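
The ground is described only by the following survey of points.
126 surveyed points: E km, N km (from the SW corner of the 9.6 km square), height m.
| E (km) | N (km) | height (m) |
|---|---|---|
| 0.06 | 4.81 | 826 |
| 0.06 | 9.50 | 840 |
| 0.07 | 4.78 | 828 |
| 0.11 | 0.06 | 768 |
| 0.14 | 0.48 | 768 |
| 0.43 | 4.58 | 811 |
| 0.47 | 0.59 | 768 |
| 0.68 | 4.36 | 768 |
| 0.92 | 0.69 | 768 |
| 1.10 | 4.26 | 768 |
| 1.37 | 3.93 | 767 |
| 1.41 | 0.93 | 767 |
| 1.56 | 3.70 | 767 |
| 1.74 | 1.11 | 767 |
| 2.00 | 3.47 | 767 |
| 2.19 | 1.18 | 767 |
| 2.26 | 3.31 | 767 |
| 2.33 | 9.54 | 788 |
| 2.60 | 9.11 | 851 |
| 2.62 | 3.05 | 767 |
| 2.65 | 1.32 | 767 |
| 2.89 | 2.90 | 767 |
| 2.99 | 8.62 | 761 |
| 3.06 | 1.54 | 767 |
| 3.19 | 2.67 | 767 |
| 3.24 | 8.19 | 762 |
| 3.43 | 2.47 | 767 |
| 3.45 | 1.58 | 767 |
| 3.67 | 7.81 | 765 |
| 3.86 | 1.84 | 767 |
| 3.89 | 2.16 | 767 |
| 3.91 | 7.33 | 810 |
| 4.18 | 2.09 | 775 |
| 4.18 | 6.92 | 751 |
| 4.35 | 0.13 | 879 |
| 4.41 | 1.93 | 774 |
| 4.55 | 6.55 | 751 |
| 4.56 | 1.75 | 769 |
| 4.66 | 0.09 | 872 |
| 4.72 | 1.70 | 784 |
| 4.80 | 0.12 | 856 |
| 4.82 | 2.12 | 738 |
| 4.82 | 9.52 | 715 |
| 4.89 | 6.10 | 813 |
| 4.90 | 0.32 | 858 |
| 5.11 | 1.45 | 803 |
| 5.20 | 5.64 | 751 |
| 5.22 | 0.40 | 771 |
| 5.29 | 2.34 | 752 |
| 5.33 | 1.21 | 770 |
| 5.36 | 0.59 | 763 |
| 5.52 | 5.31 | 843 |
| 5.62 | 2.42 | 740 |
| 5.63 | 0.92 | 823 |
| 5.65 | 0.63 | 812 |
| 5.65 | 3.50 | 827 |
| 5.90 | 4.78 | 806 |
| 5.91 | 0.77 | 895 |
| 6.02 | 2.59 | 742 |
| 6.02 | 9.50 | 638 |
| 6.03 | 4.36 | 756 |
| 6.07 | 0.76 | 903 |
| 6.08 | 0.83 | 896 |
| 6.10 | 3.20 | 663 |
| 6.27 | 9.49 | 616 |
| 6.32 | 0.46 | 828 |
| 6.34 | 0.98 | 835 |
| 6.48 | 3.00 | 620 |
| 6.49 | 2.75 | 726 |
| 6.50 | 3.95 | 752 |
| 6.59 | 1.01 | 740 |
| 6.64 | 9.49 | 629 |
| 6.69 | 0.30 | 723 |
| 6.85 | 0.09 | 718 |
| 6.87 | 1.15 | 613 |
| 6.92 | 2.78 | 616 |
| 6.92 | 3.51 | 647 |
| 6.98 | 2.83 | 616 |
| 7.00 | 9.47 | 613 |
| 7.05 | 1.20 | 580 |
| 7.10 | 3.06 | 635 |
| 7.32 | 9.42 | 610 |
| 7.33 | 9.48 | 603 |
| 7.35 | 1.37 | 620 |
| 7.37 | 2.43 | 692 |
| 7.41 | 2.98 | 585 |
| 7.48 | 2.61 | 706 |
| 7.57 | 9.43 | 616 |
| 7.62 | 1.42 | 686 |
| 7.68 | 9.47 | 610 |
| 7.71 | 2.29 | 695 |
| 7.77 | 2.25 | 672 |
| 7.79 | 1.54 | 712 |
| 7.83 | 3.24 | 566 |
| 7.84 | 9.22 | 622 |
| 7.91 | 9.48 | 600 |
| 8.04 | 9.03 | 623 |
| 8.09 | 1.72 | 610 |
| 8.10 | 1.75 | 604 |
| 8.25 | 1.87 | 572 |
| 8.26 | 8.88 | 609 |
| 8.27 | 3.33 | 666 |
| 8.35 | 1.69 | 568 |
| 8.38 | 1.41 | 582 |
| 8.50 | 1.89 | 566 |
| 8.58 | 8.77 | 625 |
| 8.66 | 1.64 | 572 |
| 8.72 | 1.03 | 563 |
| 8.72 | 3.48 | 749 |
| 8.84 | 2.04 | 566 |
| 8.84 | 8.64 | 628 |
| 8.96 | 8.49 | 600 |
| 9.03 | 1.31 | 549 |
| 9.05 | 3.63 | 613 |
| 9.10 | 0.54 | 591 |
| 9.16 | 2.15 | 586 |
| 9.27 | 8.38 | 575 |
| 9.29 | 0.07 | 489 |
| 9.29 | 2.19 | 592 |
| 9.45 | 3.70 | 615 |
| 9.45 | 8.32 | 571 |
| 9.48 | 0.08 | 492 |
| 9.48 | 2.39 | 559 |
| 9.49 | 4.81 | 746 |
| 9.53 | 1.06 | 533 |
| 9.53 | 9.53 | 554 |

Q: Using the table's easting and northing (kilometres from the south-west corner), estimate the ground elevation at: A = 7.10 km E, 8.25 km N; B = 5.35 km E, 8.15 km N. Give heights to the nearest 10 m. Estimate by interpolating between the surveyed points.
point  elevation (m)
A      680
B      700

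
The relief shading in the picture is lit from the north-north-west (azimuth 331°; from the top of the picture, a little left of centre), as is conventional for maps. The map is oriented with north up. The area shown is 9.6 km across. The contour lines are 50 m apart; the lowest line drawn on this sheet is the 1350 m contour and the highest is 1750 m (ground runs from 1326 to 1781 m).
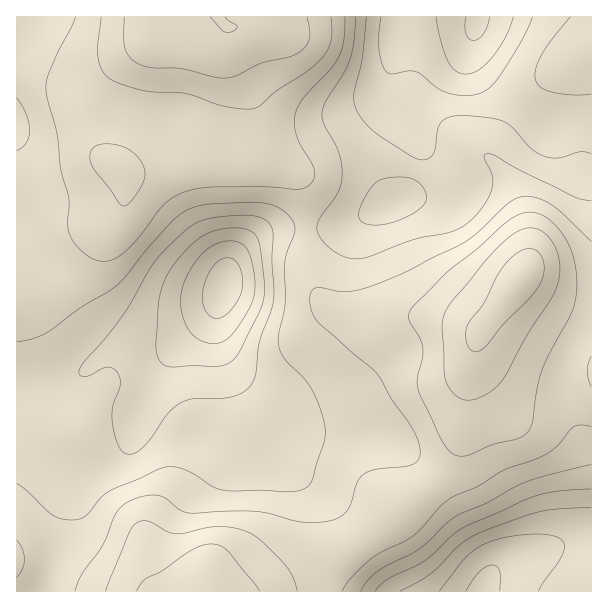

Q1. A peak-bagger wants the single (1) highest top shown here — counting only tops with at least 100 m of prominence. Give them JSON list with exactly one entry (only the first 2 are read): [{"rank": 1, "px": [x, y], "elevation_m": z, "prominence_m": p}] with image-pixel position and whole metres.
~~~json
[{"rank": 1, "px": [519, 279], "elevation_m": 1781, "prominence_m": 455}]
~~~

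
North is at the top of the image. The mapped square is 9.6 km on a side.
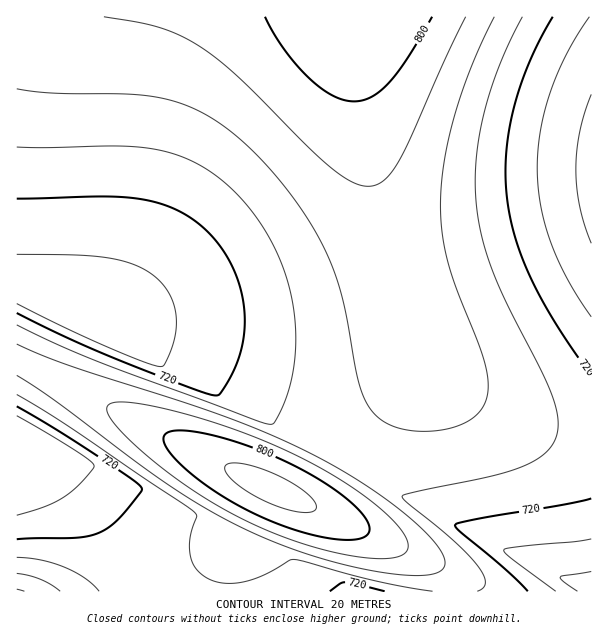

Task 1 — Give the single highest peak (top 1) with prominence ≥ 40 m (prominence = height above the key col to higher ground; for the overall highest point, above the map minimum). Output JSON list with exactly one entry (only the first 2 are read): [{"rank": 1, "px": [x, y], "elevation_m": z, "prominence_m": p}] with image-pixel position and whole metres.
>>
[{"rank": 1, "px": [270, 488], "elevation_m": 826, "prominence_m": 157}]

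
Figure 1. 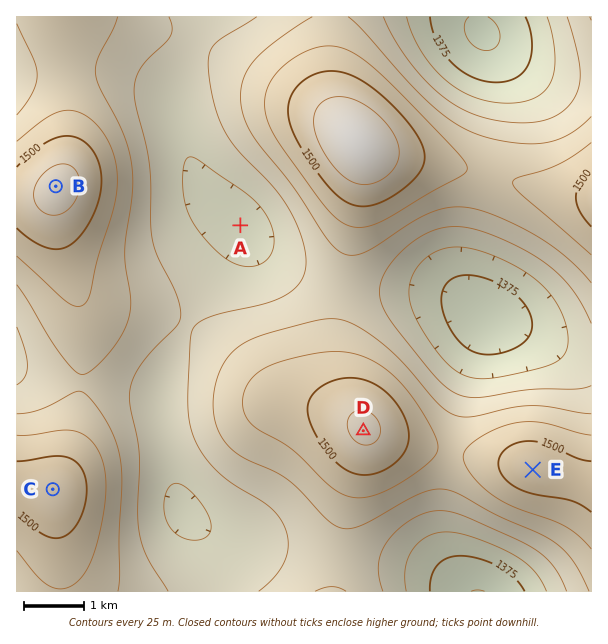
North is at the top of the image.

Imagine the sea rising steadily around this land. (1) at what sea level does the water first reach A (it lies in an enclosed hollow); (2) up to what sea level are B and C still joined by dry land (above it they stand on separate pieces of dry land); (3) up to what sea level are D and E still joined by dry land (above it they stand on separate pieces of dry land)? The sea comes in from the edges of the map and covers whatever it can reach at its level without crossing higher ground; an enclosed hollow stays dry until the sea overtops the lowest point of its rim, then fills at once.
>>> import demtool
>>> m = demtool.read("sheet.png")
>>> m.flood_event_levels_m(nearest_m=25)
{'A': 1425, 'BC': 1450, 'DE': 1475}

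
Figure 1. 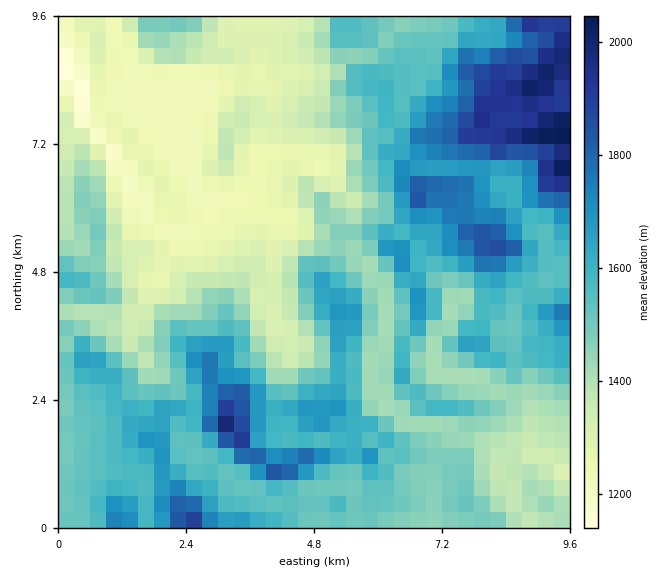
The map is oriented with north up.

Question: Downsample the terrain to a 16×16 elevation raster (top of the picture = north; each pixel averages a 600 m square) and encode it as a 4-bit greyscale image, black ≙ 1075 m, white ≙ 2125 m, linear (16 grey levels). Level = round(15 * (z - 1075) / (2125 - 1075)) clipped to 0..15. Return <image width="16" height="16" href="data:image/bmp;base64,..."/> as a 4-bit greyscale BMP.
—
<image width="16" height="16" href="data:image/bmp;base64,Qk32AAAAAAAAAHYAAAAoAAAAEAAAABAAAAABAAQAAAAAAIAAAAATCwAAEwsAABAAAAAAAAAAAAAAABEREQAiIiIAMzMzAERERABVVVUAZmZmAHd3dwCIiIgAmZmZAKqqqgC7u7sAzMzMAN3d3QDu7u4A////AGiKqHd2ZmZFZ3l3iGdmZVRniHqZiHZlRGeInIiXVmZVd2aadoZmVWZ3VphUdmV3eFVGZkWHZ2d5djNVRYZoaHdlMzM1ZYeal1UiIzNWeaqIVCMiNEWKqItDMjMzNomarTIiJDRGerzeIiIjNFd4rNwTMzMzVnebzSNFUzRnZni8"/>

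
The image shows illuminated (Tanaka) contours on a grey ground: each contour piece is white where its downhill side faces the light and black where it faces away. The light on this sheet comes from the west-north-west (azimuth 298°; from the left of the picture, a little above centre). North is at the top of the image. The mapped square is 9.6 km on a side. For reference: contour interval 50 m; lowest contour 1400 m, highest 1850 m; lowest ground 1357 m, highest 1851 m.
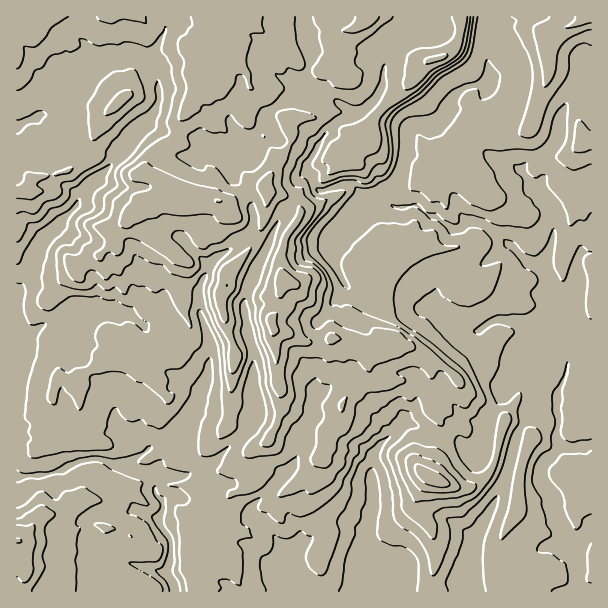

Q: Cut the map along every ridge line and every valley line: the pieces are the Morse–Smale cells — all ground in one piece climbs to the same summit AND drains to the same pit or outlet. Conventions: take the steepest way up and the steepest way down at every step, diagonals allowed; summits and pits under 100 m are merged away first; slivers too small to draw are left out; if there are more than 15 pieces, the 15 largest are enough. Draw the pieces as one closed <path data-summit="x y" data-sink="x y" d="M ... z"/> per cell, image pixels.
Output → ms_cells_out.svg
<path data-summit="218 201" data-sink="581 591" d="M485 16l-468 0-1 460 31-1 15-5 16-8 15-4 11 2 9 4 7 0 11 6 22 4 3 2-2 13 9 14 0 7-5 6 0 6 12 18 0 21-2 6 0 8 6 9 2 8 415 0 1-338-12 0-8 37-6 14-6 2-7-10-1-13-8-15 10-41-1-15-7-13-6-7-10-5-8-18-10-6-9-1-20-12-16-1-18-8-9-8-4-9 9-8 3-13 11-13 8-5 13-1 8-8 2-38z"/><path data-summit="588 17" data-sink="581 591" d="M591 16l-105 0 1 16 3 7-2 38-8 8-13 1-8 5-11 13-3 13-9 6 4 11 9 8 18 8 16 1 11 7 28 12 8 18 10 5 6 7 7 13 1 15-10 41 8 15 1 13 7 10 6-2 6-14 8-37 12-2z"/><path data-summit="17 540" data-sink="581 591" d="M98 458l-20 4-16 8-15 5-31 2 1 115 158-1-1-7-6-9 0-8 2-6 0-21-12-18 0-6 5-6 0-7-9-14 2-13-3-2-22-4-11-6-7 0z"/><path data-summit="434 479" data-sink="581 591" d="M407 422l-3 0-18 17-13 17 0 44-11 49 0 17 4 9 5 9 19-7 11 0 13 6 53 1 8-47 24-42 9-28-23-10-3-7-3 2-8 0-15-12-22-4z"/>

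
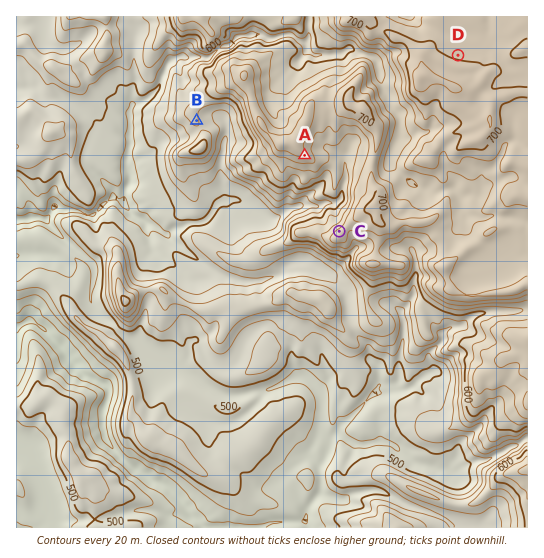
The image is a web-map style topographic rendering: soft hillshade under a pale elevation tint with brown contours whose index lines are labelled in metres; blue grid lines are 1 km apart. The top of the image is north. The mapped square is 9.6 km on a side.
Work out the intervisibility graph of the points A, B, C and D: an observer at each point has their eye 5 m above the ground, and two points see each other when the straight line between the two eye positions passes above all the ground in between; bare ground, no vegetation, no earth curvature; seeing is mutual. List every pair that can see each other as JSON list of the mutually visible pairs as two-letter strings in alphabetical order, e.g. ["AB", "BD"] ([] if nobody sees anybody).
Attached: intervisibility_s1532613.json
["AC", "BC"]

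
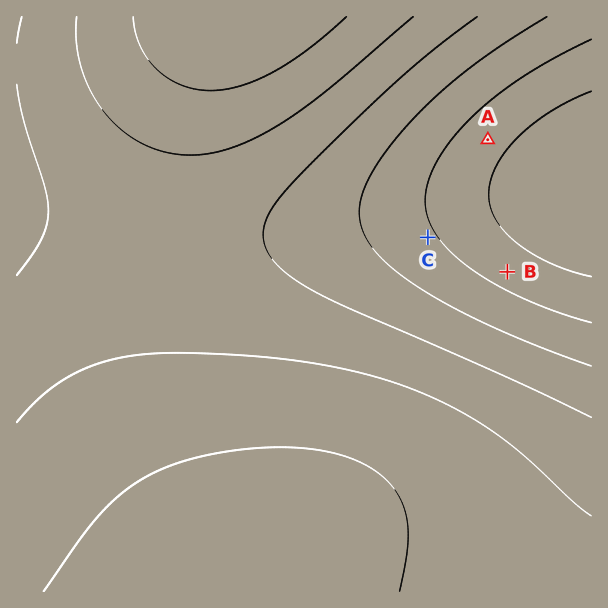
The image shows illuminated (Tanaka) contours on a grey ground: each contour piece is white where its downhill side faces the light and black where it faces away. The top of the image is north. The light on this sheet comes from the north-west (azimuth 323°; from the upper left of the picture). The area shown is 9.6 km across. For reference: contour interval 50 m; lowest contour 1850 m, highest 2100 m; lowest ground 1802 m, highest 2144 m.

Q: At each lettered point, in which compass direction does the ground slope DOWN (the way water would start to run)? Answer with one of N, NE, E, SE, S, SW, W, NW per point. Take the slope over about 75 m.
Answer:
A SE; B NE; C NE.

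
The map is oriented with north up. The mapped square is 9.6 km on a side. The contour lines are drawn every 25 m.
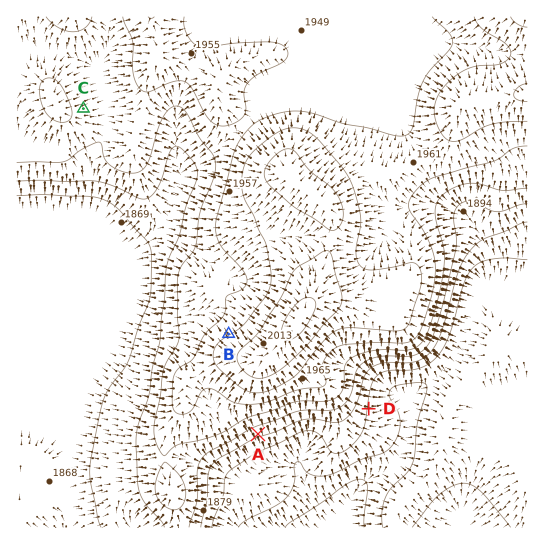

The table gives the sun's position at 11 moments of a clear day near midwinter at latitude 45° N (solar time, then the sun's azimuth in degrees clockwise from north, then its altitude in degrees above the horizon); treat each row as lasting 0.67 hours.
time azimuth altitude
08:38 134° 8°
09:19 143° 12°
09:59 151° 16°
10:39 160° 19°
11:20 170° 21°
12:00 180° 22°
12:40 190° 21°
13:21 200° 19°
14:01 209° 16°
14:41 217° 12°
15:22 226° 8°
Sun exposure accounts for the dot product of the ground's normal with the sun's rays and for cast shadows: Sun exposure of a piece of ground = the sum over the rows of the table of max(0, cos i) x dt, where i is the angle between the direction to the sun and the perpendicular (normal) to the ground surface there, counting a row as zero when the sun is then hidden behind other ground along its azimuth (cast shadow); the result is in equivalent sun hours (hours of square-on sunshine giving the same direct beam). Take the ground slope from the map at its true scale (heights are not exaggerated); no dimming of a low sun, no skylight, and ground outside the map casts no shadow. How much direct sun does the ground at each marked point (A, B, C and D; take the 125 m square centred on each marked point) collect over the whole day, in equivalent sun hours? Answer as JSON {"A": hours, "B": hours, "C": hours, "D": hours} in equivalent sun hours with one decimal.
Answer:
{"A": 2.7, "B": 1.5, "C": 1.9, "D": 2.0}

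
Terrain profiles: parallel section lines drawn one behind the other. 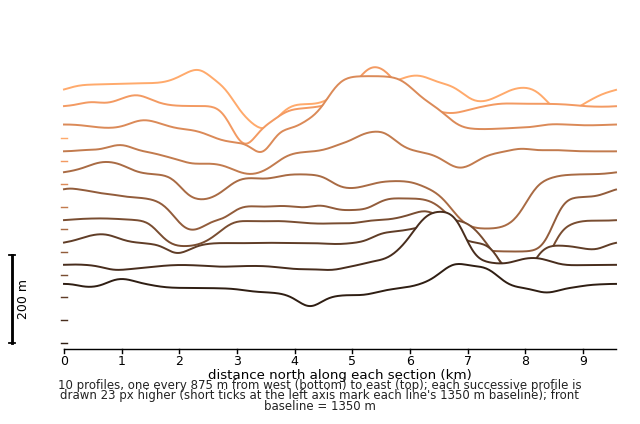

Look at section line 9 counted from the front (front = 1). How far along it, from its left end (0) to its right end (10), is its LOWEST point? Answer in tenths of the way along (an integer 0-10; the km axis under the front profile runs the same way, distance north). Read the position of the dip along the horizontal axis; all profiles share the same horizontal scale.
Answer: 3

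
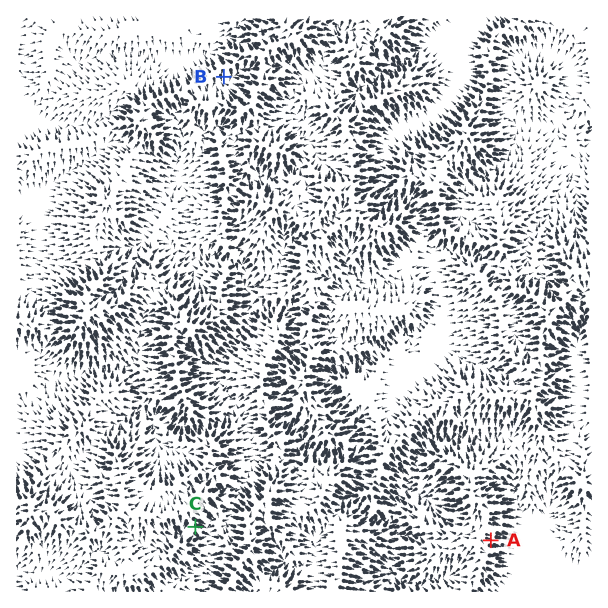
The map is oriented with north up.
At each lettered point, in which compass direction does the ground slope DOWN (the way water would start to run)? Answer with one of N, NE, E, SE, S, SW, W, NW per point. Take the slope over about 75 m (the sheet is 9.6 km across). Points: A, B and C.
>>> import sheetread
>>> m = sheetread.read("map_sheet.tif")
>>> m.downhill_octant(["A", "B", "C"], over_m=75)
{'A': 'E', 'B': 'S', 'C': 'SE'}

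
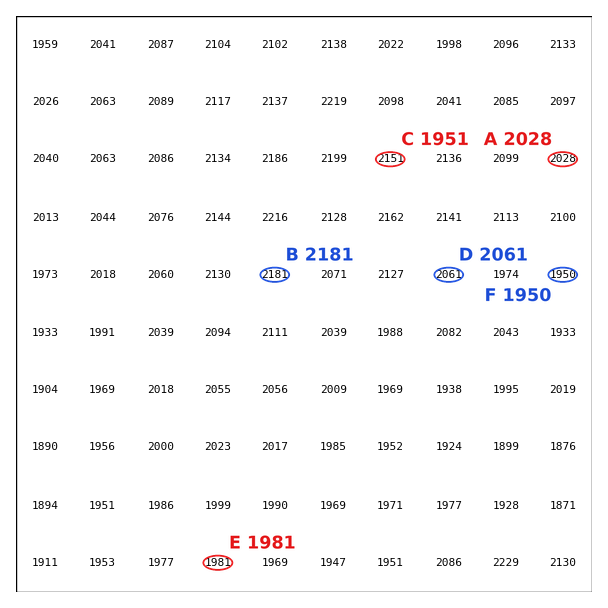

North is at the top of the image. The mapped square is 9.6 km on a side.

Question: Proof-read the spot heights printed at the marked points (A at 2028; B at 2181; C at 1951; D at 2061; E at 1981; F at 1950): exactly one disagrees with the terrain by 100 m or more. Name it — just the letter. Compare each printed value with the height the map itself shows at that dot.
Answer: C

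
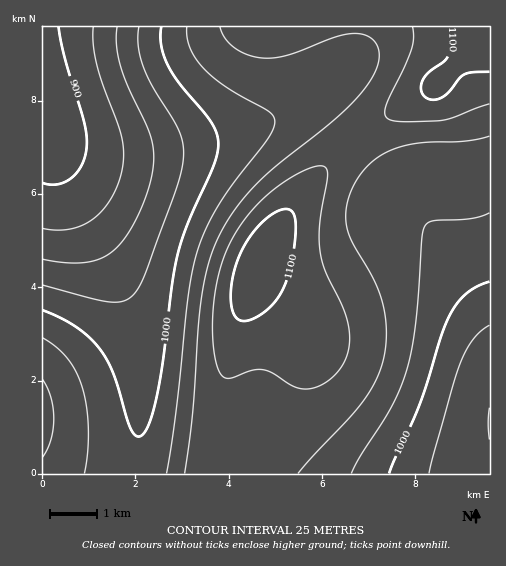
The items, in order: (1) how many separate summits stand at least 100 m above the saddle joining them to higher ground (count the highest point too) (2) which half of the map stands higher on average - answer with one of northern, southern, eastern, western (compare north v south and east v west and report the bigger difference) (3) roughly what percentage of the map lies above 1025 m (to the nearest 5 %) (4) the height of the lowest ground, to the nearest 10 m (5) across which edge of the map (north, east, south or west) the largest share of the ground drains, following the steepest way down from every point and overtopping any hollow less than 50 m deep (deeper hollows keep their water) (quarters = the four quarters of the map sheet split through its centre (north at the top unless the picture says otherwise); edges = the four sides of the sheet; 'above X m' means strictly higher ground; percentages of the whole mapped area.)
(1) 1 summit rises at least 100 m above its surroundings.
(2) On average the eastern half of the map is the higher ground.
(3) Roughly 55 % of the ground is higher than 1025 m.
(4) The lowest point is down at roughly 890 m.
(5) The largest share of the runoff leaves by the western edge.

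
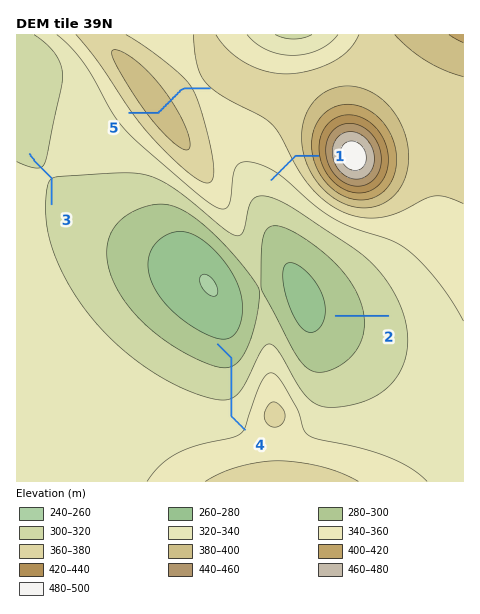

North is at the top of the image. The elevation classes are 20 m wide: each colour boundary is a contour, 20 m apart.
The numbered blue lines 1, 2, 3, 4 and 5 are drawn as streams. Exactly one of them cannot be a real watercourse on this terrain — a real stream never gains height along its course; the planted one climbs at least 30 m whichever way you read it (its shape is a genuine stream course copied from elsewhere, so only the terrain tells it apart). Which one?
5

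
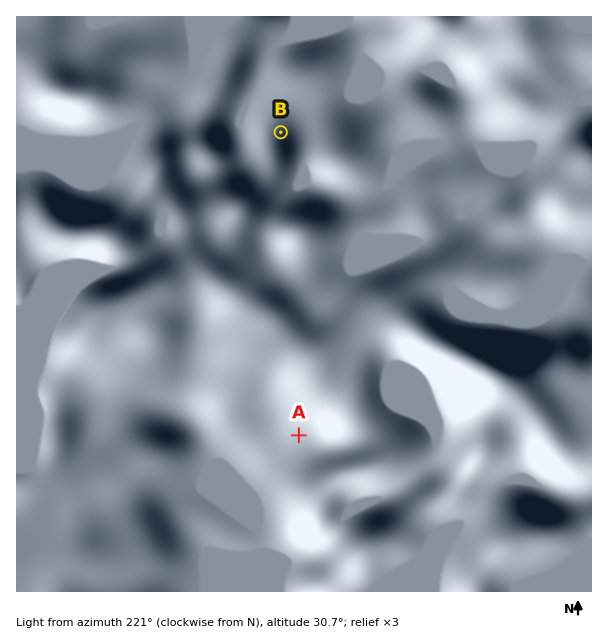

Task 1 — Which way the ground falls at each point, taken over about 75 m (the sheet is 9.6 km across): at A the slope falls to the S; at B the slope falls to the NE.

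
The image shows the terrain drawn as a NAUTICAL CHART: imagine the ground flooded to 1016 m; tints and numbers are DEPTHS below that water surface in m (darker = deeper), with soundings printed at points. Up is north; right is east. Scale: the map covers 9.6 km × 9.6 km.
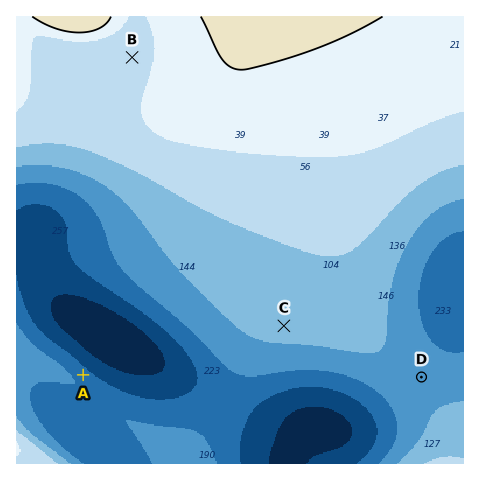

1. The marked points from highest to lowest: B C D A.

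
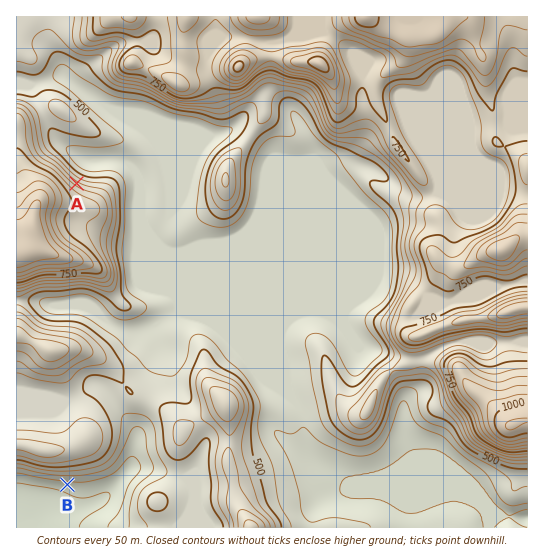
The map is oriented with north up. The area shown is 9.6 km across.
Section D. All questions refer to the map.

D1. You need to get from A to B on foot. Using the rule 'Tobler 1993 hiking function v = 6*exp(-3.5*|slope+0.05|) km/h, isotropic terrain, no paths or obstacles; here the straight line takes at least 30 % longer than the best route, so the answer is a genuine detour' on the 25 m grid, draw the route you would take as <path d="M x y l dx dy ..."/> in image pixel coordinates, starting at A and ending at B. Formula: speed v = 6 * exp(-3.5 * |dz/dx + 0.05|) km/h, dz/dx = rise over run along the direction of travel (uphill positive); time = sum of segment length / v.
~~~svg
<path d="M77 183l24 12 4 4 4 8 0 18-2 2 0 22 11 21 0 29-1 3 0 11 2 5 0 89 2 3 0 37-8 16-8 8-27 14-11 0"/>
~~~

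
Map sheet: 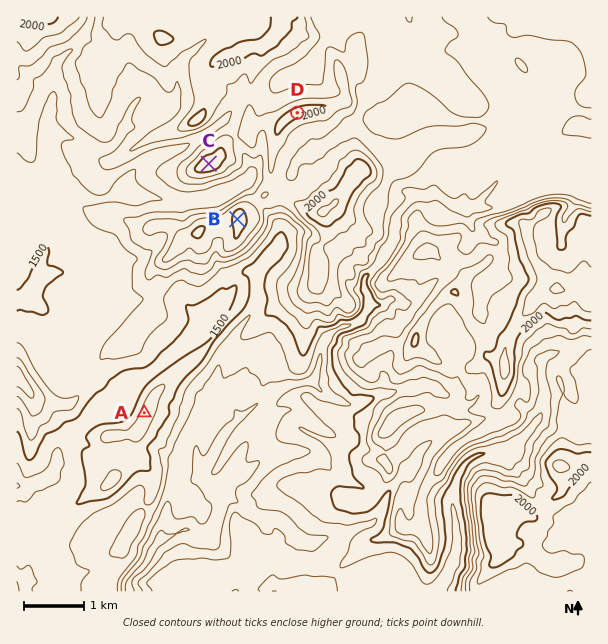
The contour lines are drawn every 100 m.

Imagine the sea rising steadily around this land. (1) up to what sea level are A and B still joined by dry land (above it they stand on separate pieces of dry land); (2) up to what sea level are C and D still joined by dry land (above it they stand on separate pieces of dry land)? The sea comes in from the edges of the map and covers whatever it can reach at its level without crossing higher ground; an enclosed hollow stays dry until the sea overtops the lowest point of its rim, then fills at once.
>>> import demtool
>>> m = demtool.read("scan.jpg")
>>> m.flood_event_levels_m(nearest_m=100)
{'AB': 1500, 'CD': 1900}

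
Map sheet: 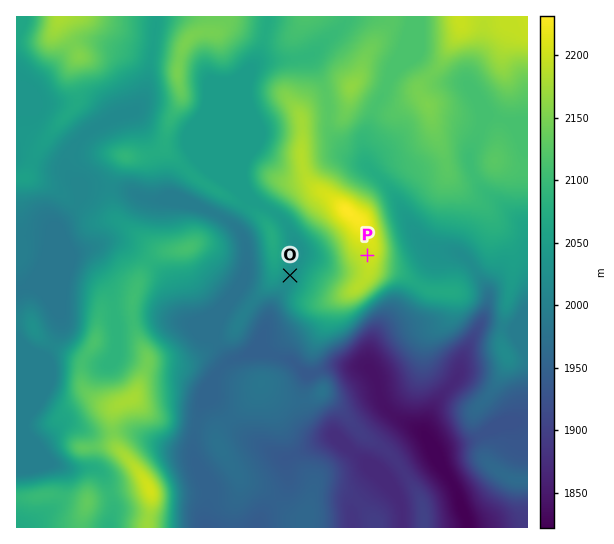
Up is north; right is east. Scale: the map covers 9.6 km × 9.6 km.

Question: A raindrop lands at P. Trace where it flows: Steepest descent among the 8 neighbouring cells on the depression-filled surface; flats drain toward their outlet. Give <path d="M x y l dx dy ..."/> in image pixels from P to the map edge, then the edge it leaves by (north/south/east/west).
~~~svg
<path d="M367 255l-10 11-30 0-6-5-3 0-5-3-15 0-4 5 0 3-3 5 0 3-2 4 0 3-6 8-6 6-4 8 0 4-3 6 0 4-7 16 0 2 2 2 0 8 2 5 4 4 10 3 1 1 4 0 5 3 11 10 8 0 1 2 4 0 10-4 42 0 2 4 4 4 1 4 4 5 3 13 5 10 7 6 8 6 20 10 8 8 0 14 18 18 2 6 9 17 1 9 4 4 3 6 0 4 1 1 0 9"/>
exit: south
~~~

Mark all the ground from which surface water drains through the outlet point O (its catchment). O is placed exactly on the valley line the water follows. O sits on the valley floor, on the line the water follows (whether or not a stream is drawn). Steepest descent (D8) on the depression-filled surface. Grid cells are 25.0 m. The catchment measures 12.631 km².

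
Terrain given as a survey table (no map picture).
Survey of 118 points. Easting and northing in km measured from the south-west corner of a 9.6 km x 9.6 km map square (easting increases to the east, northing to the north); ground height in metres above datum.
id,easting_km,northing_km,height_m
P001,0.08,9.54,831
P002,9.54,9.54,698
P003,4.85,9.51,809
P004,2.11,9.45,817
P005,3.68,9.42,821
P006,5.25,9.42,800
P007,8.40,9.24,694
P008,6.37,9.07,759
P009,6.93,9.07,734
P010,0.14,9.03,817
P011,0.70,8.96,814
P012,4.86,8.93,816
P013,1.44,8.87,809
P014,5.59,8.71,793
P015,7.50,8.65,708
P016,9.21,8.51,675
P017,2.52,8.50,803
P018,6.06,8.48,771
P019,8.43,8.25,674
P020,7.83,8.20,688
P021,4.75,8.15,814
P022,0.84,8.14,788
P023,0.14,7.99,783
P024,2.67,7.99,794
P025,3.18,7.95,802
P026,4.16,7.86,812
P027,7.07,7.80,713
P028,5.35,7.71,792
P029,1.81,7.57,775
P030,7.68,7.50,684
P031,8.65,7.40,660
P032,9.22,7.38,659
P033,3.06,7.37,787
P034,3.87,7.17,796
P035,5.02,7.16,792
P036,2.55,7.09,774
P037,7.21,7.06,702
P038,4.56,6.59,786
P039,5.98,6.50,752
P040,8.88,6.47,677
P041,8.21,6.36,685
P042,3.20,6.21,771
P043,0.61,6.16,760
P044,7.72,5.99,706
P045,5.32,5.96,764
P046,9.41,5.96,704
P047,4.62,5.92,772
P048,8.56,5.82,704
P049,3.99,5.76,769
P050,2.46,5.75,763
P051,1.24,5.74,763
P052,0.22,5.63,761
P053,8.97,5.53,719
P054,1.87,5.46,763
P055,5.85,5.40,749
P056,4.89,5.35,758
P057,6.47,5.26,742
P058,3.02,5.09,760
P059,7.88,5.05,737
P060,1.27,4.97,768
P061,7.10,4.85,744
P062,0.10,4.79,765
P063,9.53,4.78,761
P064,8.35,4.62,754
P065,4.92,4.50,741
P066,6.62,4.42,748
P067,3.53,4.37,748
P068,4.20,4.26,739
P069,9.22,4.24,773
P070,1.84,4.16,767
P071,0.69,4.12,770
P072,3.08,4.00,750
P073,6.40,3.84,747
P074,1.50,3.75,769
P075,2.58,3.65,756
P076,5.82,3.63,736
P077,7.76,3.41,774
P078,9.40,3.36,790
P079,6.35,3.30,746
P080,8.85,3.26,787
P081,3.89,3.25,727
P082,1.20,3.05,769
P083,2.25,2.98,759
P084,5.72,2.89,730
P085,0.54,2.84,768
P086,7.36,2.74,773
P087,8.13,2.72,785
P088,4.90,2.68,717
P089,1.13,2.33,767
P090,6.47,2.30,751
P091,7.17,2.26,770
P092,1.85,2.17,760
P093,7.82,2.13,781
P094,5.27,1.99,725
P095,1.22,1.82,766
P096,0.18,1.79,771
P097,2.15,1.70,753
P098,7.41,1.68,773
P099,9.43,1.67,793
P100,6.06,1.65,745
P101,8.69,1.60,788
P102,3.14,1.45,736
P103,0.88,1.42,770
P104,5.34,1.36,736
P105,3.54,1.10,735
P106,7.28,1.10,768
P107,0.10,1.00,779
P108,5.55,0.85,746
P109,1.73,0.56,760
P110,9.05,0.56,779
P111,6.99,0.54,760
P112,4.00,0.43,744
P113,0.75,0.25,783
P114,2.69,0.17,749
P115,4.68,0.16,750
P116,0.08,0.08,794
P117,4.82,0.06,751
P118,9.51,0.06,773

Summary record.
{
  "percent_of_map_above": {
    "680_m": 96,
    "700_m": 92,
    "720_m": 87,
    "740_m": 74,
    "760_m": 52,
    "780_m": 21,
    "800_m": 9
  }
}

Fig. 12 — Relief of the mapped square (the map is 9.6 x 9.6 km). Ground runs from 658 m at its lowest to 832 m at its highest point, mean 756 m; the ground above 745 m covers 63.4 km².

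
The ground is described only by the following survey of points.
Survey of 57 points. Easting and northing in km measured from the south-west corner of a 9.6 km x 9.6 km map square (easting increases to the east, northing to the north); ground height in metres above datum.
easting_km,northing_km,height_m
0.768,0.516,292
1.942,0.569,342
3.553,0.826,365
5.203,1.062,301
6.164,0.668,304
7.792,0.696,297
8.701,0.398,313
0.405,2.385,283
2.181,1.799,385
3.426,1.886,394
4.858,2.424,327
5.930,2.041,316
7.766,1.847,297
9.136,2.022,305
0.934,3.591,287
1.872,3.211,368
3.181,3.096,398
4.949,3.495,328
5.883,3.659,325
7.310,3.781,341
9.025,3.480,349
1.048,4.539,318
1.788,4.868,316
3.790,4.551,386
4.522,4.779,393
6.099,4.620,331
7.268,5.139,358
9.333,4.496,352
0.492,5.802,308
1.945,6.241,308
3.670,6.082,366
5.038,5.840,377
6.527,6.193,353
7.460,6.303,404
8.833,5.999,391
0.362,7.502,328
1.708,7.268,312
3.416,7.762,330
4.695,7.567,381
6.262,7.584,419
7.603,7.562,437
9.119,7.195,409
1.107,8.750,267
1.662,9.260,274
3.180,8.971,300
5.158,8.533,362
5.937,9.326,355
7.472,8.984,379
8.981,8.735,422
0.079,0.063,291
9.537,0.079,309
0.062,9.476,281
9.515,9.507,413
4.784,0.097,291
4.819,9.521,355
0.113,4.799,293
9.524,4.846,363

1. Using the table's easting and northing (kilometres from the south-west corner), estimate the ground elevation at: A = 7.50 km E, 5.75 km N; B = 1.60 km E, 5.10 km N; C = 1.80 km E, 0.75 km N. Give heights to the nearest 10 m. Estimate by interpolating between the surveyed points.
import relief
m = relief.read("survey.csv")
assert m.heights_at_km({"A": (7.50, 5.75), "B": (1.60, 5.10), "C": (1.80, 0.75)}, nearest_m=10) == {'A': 390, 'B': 320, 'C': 330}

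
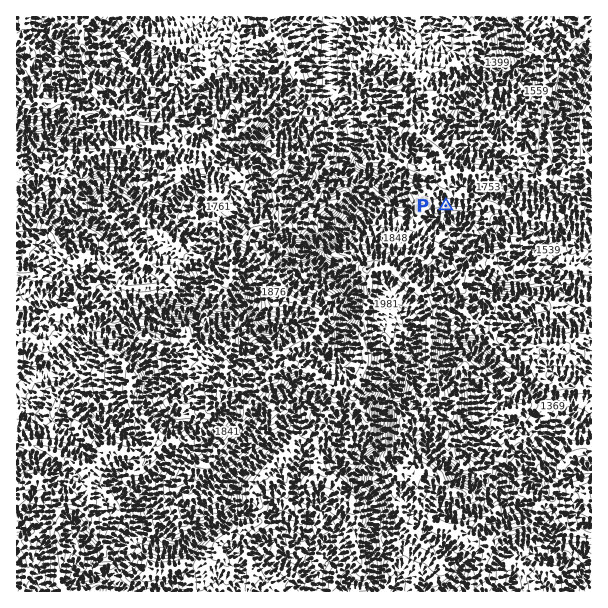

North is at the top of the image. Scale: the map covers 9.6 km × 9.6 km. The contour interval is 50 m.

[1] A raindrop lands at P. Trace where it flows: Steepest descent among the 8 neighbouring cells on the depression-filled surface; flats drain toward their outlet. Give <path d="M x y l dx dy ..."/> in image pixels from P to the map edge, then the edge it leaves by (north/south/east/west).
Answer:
<path d="M446 206l0 9 3 3 9 1 3 3 6 3 13 15 9 0 2-1 3 0 13-11 29 0 7 5 15 0 5-3 28 0"/>
exit: east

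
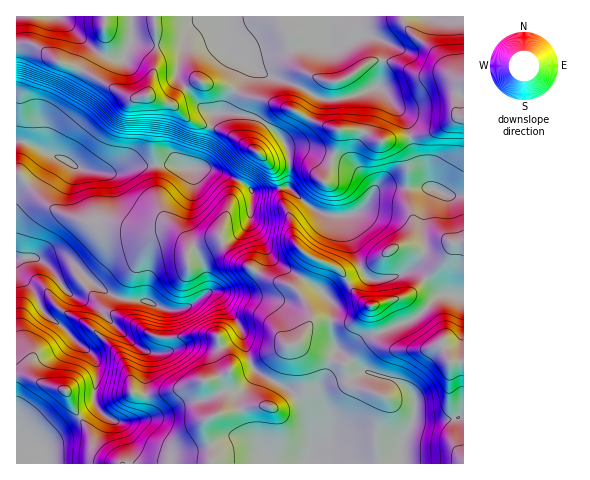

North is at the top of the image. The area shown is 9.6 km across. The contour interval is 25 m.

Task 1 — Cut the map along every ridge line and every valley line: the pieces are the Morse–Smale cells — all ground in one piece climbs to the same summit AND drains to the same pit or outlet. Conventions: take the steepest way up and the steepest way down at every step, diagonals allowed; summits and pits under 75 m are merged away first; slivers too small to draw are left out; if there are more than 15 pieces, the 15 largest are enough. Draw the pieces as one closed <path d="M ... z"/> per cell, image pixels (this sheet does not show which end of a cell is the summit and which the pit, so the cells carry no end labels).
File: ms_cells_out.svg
<path d="M19 141l-3 0 1 323 384-1 0-19 13-25 1-20-3-7-12-10-40-12-24-22-8 24-9 14 0 10 9 23-2 16-18 23 2-25-4-19-4-10-11-14-27-14-11-8-15-46-12-14-7-13-8-3 19-2 12-4 13-13 8-15 0-14-12-23 1-31-6-5-17-9-26-8-20 1-9-4-30 0-31 9-24-3-9-2-20-12z"/><path d="M463 16l-240 0 1 31 7 10 15 6 0 6-20 40-5 3 35 6 18 12 12 14 3 10 1 17-2 16 17 16 18 11 19 3 15-4 9-7 8-14 8-4 46 0 20 8 15 0z"/><path d="M222 16l-205 0-1 124 12 3 22 12 10 2 20 12 16 3 17 2 31-9 30 0 9 4 12-1 4-6 7-19 7-28 8-2 5-4 20-40 0-6-15-6-7-10z"/><path d="M428 188l-50 1-17 22-19 6-14-1-14-6-26-22-36 4-1 29 19 35 9 8 39 24 13 13 0 33 3 12 5 5 7 1 22-16 45-17 27-24 24 2 0-101-16 0z"/><path d="M453 295l-15 1-25 23-45 17-18 14-10 3 20 17 36 10 8 5 10 11 1 18-14 30-1 16 2 4 62-1 0-165z"/><path d="M264 244l-1 14-8 15-10 10-15 7-19 2 8 3 7 13 12 14 15 46 11 8 27 14 11 14 7 21 0 31 13-12 6-13 0-12-9-23 0-10 17-35-5-17 1-30-14-16-39-24-9-8z"/><path d="M232 113l-17 0-2 2-4 21-13 31 13 2 20 7 14 7 10 9 34-4 3-17-1-17-8-17-14-13-11-6z"/>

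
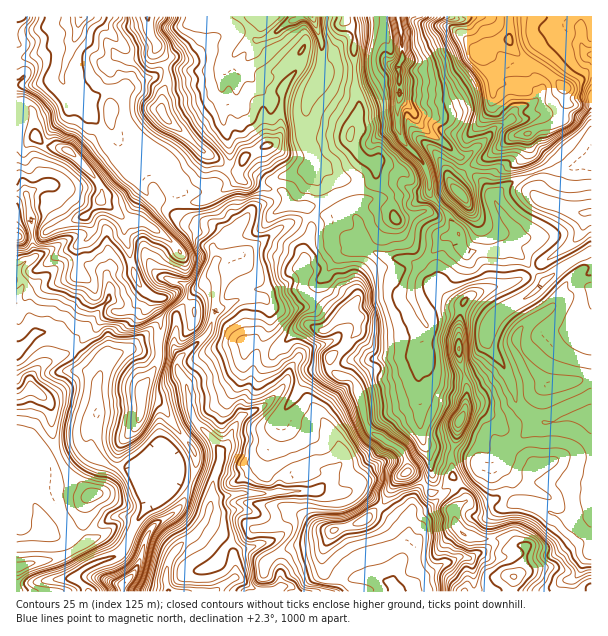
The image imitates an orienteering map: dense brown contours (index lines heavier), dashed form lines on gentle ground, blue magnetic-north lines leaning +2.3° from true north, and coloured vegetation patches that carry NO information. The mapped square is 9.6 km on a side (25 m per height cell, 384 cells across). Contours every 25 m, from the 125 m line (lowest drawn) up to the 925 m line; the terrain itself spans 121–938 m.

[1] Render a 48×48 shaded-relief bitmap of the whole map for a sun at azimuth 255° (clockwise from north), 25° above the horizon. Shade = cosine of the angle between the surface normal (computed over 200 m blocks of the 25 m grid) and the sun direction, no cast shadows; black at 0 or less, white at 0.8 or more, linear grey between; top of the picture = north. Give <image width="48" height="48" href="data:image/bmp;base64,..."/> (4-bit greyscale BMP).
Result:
<image width="48" height="48" href="data:image/bmp;base64,Qk32BAAAAAAAAHYAAAAoAAAAMAAAADAAAAABAAQAAAAAAIAEAAATCwAAEwsAABAAAAAAAAAAAAAAABEREQAiIiIAMzMzAERERABVVVUAZmZmAHd3dwCIiIgAmZmZAKqqqgC7u7sAzMzMAN3d3QDu7u4A////AEZ2WO+QAGqZmryovcuph3iq38mal0VWiEVmesuUAHyYh7/Hvdp3eImazbqrp1M0Vnd2RXiqAEqYiM64rMl3iIibu7y7qGMiI3d4hlWMUBiZmby6vMp3iIiL3Lu7qWIBRIiImXQ6gAWJm9uavduGiIeK79p3hzADVniJmGU2pyNHrNqZrMp3hlaK77U1dRA2Z3iJqWVFeYMEnMqqqYZoqFaL7pQzVUV3d4iZqXUyWJcSnLqZh2Z4q7eM3JUSZniGZ4iZqXQBaIhCnKqZiImZrvt6qYMFeId2d4iJhUMUeIlifcuYiIiZrv+CWmA3iYd3d4iYQkVniImSTNuYeIiKzv+AS1FoiZh2Z4iWJHmWeIuRK9yYiIiL7+0gi2NniYd3ZpmUFZzGRqtQW92ph3eN/8MCvZRXeHd3d5qTFpzaNKYFqsyph3ev/CAXz7IndneHd5qTFYvcVGE7uIu6h3nf9ANHvsMVZniIiImDFIvdcyB8uImrl4vvwhNXrdcTRpmIiIhSE3zccgGMuqmJqazvkRRnrNgjSKmId4YzNHvccQOsy6mHnN7aQSRnnOgjWamId4ZEVnq7gwS7zKmXje6mMjNnneYTe6h3d5l2ZWiqpwS7zKmYeu2ERDRor9EFq4d3d6mHh2eayTSLy6iZid2nUyRov8AIund3eHiJmYipqVd2vJd5vNqJYQRnrqAIund3iHiZmqu6dViEi5d5zamYYARnraInqod3iImauquqlSZzWpd5zKqpQAVorKU2iZl3eJqqu4eruCAjaYic3JmqQBV5qqdVZ4mYeKu7ume8ciMjipis23ipMCZ5mIh3dmepiLqsuFjJI4kgeYm9yWaHQlZ4h2eHd2aJl6u7uHi4SLkASYrNuWVnZWZ4h2eHd5p3iWi8uXi3WsUAaIrLuWVnd4h2ZmiYiJmoZSioqnmnilADaJmrqXZ3iZhkVoqoeJmrmDnJmGm5gwFWZ5uomoZ3iqhUZpyWaKq7qlm5qXmFICZ3dnrKiXd4mqdGRstUeru6mYqYm7chFHiYZniql3d4mZZEbecErMqHeJmZrLQAV3iZmYZodniImYZCr8EWq6dneJiKvXAFh4mqmpRGdniZqXZRv3NpmZh3eIib2ABHiJrLiIZmVXmqqWUC7FipqnVniIm8cAN4iKzaRZh1M3q7l0AL53vLmoRGd6mFADeIm82jFZmUA4q6ZACNicqt2oVEZ6cgFHiJzcghN4mGI5q5YgO6q8yqy5hjIZYAV5mL7oISV4mHNJqpYQOau73aeaqXEHMBaKmL61EkZ4mHRImqcQKty738eKqoMCEViZmKy2IkZ4mZVHmqUAK9vM78iIm4ECJXmamKy3I1Z4iZdGiqQAPNzd77iImmIlRHmrmKy2M1Z4iZhkeqMBXNzu/ZiIdUVVVWiqqb2lIkZ3iZl0a6MDW/7/+3iGRWVERWiaqc2RA1Z3eJmDbLMES/7/2YhTV3Z0Rmeaq9xAFXd3d4lznZICPP/+mJhDZ3eDNWaKveswFXh3mGVG3YEBTv7amplUd3iA=="/>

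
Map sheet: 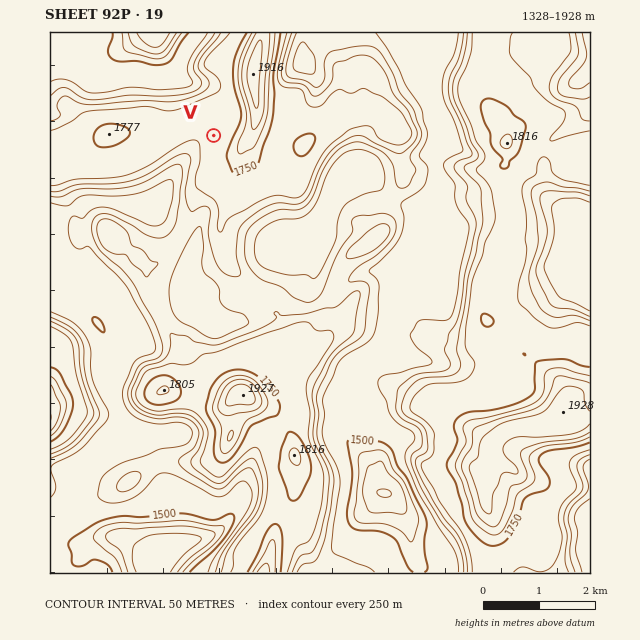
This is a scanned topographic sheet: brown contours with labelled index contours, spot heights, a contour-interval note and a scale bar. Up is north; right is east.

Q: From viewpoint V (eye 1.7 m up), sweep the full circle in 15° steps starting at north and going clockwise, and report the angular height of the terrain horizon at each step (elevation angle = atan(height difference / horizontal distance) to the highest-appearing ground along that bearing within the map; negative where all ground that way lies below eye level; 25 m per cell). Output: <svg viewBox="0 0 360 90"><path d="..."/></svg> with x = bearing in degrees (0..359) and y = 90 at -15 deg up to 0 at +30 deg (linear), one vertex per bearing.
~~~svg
<svg viewBox="0 0 360 90"><path d="M0 60l15-2 15-14 15-4 15-2 15 2 15 1 15 0 15 2 15 6 15 6 15 2 15 1 15 1 15-2 15 5 15 4 15-6 15-3 15 3 15 0 15 0 15 0 15 0"/></svg>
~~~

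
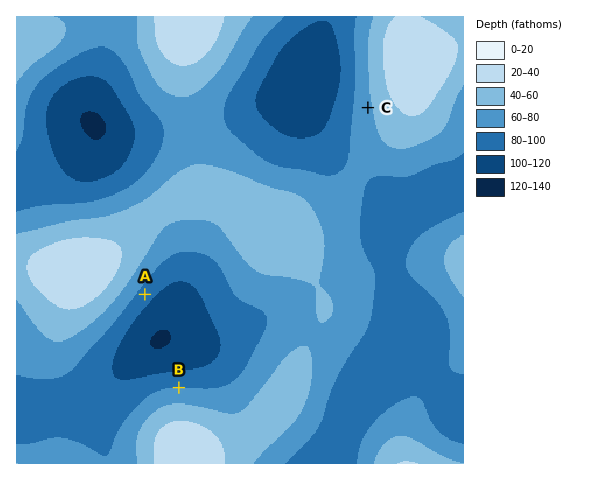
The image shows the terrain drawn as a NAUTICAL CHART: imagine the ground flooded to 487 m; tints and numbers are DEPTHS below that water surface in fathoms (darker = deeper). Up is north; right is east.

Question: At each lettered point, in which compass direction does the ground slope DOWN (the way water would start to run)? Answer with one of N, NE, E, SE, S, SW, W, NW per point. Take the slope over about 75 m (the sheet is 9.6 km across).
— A SE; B N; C W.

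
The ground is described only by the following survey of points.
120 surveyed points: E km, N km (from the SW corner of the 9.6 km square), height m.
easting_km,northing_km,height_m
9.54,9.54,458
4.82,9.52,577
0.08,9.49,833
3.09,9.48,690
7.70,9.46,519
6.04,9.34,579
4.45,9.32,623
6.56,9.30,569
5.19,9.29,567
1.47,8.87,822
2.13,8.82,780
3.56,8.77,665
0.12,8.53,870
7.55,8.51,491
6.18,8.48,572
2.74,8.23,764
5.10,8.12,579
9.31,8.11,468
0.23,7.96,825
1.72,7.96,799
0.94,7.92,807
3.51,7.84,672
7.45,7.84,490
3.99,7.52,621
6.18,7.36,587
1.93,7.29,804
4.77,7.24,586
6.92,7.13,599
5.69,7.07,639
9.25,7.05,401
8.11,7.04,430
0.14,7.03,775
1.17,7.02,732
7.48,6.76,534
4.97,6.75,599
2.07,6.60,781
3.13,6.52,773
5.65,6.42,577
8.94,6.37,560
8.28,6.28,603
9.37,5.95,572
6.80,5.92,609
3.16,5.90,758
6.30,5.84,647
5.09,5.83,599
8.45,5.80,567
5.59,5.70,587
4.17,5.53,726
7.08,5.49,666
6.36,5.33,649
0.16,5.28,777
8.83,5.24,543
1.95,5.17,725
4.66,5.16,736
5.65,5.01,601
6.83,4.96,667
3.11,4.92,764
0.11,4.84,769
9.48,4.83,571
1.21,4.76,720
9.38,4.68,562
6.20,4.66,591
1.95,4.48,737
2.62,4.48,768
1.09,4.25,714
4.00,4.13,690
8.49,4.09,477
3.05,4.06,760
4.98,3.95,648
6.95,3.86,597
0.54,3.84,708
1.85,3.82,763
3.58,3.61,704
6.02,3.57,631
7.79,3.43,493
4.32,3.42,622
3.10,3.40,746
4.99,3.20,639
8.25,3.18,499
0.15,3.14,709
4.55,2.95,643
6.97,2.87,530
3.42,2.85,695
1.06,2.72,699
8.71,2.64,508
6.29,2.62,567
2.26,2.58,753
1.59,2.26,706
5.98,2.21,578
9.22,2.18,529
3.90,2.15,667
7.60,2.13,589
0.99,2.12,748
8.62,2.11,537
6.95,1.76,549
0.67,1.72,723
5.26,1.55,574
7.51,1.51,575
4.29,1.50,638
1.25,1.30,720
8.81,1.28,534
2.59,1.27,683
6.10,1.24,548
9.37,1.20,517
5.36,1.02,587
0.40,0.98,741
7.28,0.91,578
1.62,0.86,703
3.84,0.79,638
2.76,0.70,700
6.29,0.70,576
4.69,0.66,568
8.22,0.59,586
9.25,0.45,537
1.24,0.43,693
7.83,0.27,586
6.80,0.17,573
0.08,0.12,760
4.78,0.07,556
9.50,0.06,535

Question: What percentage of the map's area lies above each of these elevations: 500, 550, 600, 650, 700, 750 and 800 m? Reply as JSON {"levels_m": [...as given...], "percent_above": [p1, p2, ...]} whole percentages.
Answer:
{"levels_m": [500, 550, 600, 650, 700, 750, 800], "percent_above": [91, 81, 57, 46, 36, 17, 5]}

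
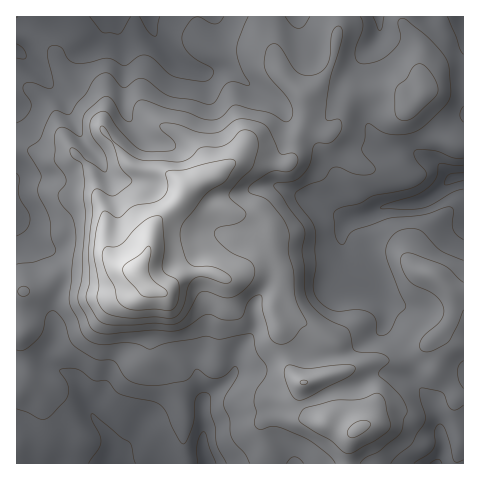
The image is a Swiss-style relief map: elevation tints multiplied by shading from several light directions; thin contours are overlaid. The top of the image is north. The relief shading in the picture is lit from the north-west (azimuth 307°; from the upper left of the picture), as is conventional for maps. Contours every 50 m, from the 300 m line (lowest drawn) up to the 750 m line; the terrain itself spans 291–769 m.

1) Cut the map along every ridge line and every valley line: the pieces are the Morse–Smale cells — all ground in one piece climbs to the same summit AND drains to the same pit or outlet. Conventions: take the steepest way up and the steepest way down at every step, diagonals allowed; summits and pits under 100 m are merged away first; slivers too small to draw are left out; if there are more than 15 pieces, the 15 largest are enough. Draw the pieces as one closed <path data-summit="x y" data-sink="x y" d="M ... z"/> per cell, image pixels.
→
<path data-summit="136 272" data-sink="455 178" d="M463 16l-123 0-4 32-5 18-11 17-17 13 2 8-1 15-10 25-3 16-4 4-10 0-32-8-14 7-17 13-26 10-10 16-23 22-4 7-4 24-11 16 4 7 11 11 14 2 22-17 21-2 16 6 8 0 24-14 15 0 6 7 3 7 0 8-7 19 0 7 10 27 5 26 6 11 7 6 11-1 60-20 27-1 26-14 15-13 10-12 2-7 0-16-3-7 15 1z"/><path data-summit="136 272" data-sink="151 17" d="M339 16l-322 0-1 275 10 0 12-3 23-14 29 1 9-1 14-6 14 1 9 4 11-18 4-24 4-7 23-22 10-16 26-10 17-13 14-7 32 8 10 0 4-4 3-16 10-25 1-15-2-8 17-13 11-17 8-39z"/><path data-summit="136 272" data-sink="207 463" d="M269 263l-13 1-24 14-8 0-16-6-21 2-22 17-14-2-17-17-12-4-9 0-14 6-9 1-29-1-23 14-12 3-9 0-1 172 331 1 3-25 4-7-11-2-31-14-10-11-1-14 2-8-9-7-6-11-5-26-10-27 0-7 7-19 0-8-3-7z"/><path data-summit="136 272" data-sink="437 463" d="M451 290l-2 1 3 7 0 16-2 7-10 12-22 18-19 9-27 1-69 22-2 19 6 11 36 17 13 1-6 8-2 25 116-1 0-170-10-1z"/>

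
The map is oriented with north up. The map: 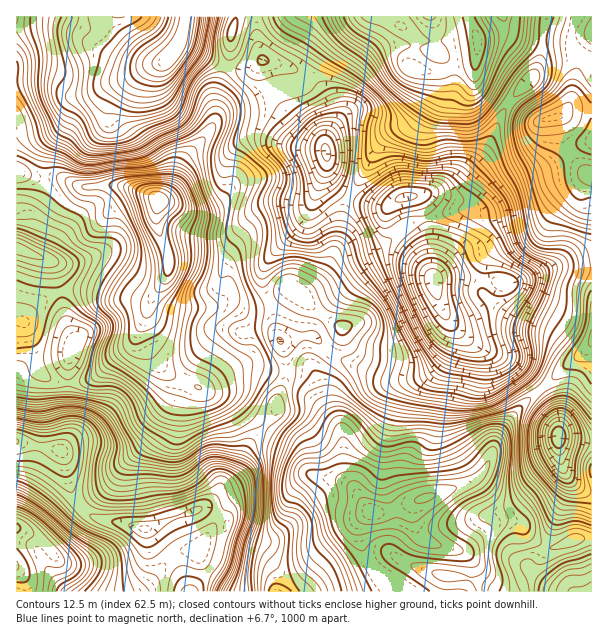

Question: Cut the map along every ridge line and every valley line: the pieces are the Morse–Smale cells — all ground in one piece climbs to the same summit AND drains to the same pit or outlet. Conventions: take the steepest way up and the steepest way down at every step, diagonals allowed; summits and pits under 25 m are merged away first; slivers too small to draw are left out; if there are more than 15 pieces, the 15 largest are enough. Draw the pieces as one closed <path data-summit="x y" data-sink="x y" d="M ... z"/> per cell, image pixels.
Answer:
<path data-summit="158 200" data-sink="326 152" d="M309 78l-9 8-27 0-24 14-19 6-13 11-11 18-22 24-12 29-14 13-1 6 0 20 12 33-1 13-8 15 0 5 8 9 12 5 30 0 15-6 6 0 14 6 9 0 19-6 15-12 15 5 22-22 13-32 4-22 7-20-13-10-8-12-3-36 6-15 0-17-9-18z"/><path data-summit="158 200" data-sink="171 56" d="M185 16l-168 0-1 155 19 7 27 0 19 9 41-1 24 7 12 7 6-2 8-10 12-29 16-16 14-20 3-34 9-21-1-2-37-18-10-3 6-16z"/><path data-summit="425 498" data-sink="434 281" d="M452 325l-1 17-11 21-8 9-21 7-27-1-36-16-16-8-20-18-15 1-15 5 6 29 15 1 10 5 12 28 17 24 2 45 20 30 8 8-6 4-6 11 0 12 2 10 12 21 30 22 60-1 6-16-1-17-7-6-37-11-10-14-1-21 6-7 44-13 12-6 8-9 15-37 15-20 27-25-23-23-12-8-32-14z"/><path data-summit="158 200" data-sink="434 281" d="M425 218l-20 8-16 15-11 6-28 6-15 6-13 19-16 14-7 2-11-5-15 12-12 5-16 1-14-6-6 0-15 6-30 0-12-5-6-6-3-8-9 14-8 24 0 12 14 22 14 14 28 14 6 0 21-14 18-7 44 5-1-13-4-17 23-6 10 1 21 19 44 20 10 3 21 0 12-3 9-4 8-9 10-16 2-11-2-15-11-19-6-21-3-18 0-26z"/><path data-summit="158 200" data-sink="17 441" d="M89 290l-23 0-12 4-9 4-22 24-7 1 0 118 43 9 5 6 4 27 10 21 27-16 10-9 6-11 31-31 17-30 6-20-3-10-16-17-14-22 0-12 8-24-21-4-16 0z"/><path data-summit="555 117" data-sink="434 281" d="M591 16l-43 0-2 2-4 30-7 26-25 28 26 19 19-5 3 3 1 15 5 12 24 28-18 7-10 1-20 11-28 7-23 11-13 1-15-2-35 8 4 19 0 26 4 17 43-2 36 5 45-17 34 1z"/><path data-summit="425 498" data-sink="144 528" d="M267 427l-3 0-16 19-12 27-14 13-6 11-14 10 10 4 14 10-8 36-7 13 22 14 30 0 6 2 6 6 127 0-4-6-11-4-13-12-12-21-2-10 0-12 6-11 6-4-8-8-9-15-13-8-30-6-5-7-6-18-8-8-17-8z"/><path data-summit="158 200" data-sink="17 248" d="M18 172l-2 1 1 149 6 0 22-24 21-8 23 0 24 8 16 0 17 4 5-2 13-19 5-14-1-13-11-27 1-26-3-3-33-12-41 1-19-9-27 0z"/><path data-summit="425 498" data-sink="558 437" d="M542 390l-8 4-20 20-15 20-15 37-8 9-12 6-44 13-5 4 0 24 10 14 30 9 9 0 24-22 13-8 18 3 11 13 15 11 12 0 16-7 19-3 0-45-16-6-8-9-6-10-3-14-1-36-10-19z"/><path data-summit="158 200" data-sink="144 528" d="M173 376l2 11-3 12-20 38-31 31-6 11-10 9-26 16 11 12 11 4 48 9 22-11 21-6 17-8 13-18 14-13 12-27 16-17 1-3-31-28-12-4-13-2z"/><path data-summit="477 41" data-sink="326 152" d="M378 16l-15 0-6 4-26 25-21 30 0 3 15 17 6 13 0 17-6 15 3 36 8 12 12 10 19-30 12-24 11-11 17-7 7-7 8-14 6-16 0-15-18-8 5-18 0-10-10-10z"/><path data-summit="591 339" data-sink="434 281" d="M573 266l-21 2-39 15-36-5-37 0-7 3 6 21 9 18 14 16 12 8 35 16 18 13 13 15 3 0 49-44 0-75z"/><path data-summit="17 566" data-sink="144 528" d="M80 505l-6 3-33 33-21-12-4 1 0 39 9 13 1 10 112 0 8-4 14-19 19-17 21-2 2 11 8 9 8-13 8-36-14-10-11-3-30 10-18 10-12 1-18-6-27-5-10-6z"/><path data-summit="477 41" data-sink="407 197" d="M474 62l-28 10-19 0 1 17-6 16-15 21-17 7-11 11-12 24-15 23-3 6 2 2 20 6 16 1 15-8 42-8 9-4 28-30 29-54-28-16-6-5z"/><path data-summit="555 117" data-sink="407 197" d="M510 103l-5 5-19 42-22 24-11 12-9 4-28 7 5 6 5 15 35-8 15 2 13-1 23-11 28-7 20-11 10-1 18-7-24-28-5-12-1-15-3-3-19 5z"/>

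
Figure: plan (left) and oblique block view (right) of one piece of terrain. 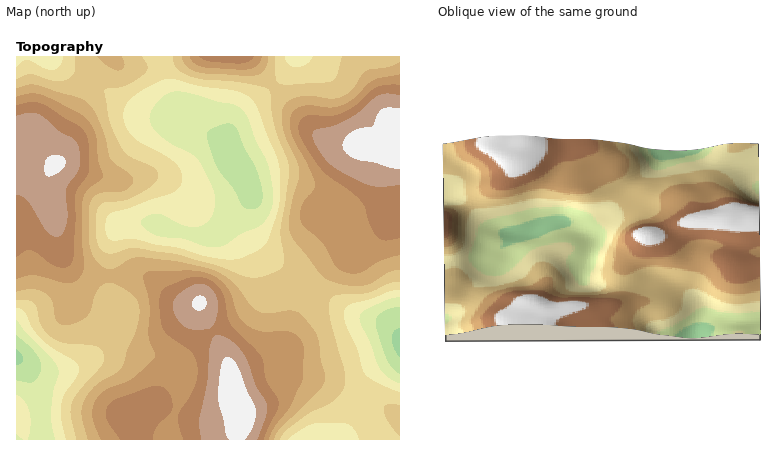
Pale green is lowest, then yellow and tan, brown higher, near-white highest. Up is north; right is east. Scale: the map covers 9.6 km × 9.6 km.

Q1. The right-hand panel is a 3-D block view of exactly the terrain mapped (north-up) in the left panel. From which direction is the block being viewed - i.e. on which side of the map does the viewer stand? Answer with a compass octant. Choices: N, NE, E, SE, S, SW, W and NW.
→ W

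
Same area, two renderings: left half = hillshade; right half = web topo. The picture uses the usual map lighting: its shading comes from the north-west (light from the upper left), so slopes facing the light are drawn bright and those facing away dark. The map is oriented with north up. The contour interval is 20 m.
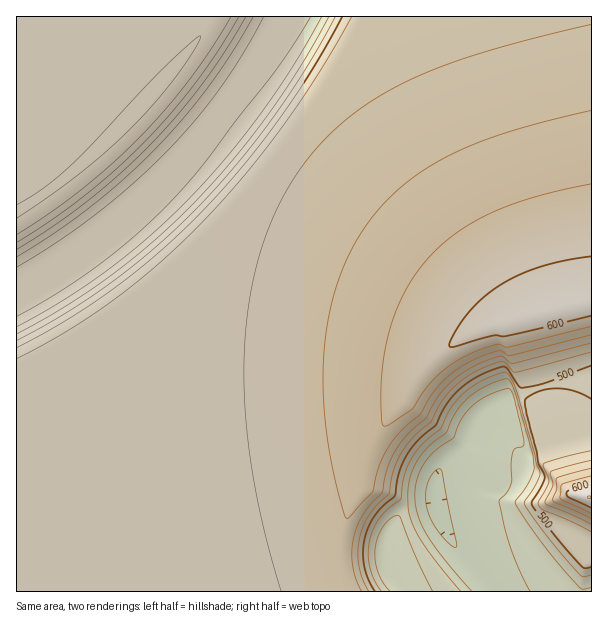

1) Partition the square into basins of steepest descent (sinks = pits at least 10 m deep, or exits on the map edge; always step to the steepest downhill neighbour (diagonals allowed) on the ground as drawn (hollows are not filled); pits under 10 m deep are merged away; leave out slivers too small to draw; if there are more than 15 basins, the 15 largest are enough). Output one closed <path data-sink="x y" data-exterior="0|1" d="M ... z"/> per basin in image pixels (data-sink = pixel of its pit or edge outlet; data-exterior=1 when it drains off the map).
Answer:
<path data-sink="17 279" data-exterior="1" d="M591 16l-575 1 1 575 332-1-6-15-3-16 3-33 9-23 10-15 5-30 13-30 26-30 6-13 10-15 27-25 27-15 16-6 100-25z"/><path data-sink="435 507" data-exterior="0" d="M591 301l-99 24-16 6-27 15-27 25-10 15-6 13-26 30-10 21-6 23 0 12 7 3 15 4 14 11 16 39 37 50 139-1z"/><path data-sink="389 572" data-exterior="0" d="M363 484l-2 8-13 21-8 30 2 26 7 22 103 1-36-50-16-39-8-9-15-6-11-1z"/>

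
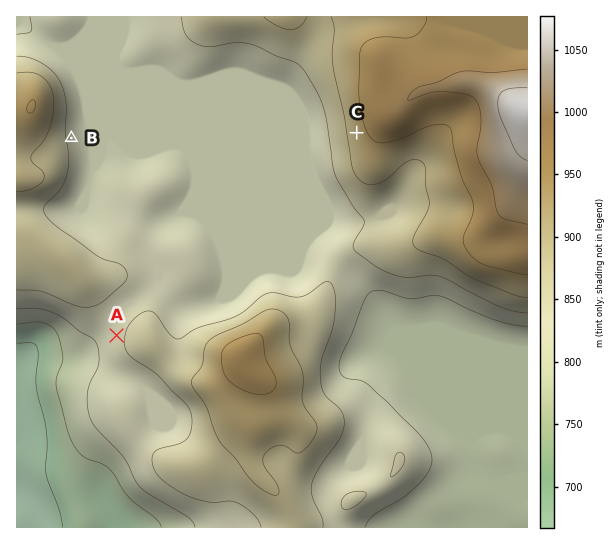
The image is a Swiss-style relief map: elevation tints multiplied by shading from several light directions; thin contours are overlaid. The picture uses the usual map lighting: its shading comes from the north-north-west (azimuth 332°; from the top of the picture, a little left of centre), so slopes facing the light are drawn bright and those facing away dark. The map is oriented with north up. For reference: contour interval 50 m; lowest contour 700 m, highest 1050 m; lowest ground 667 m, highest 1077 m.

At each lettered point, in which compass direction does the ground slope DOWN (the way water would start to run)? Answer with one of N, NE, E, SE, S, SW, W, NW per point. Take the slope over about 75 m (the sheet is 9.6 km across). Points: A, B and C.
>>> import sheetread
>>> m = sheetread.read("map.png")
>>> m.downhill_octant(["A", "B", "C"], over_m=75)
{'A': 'W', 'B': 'E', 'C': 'W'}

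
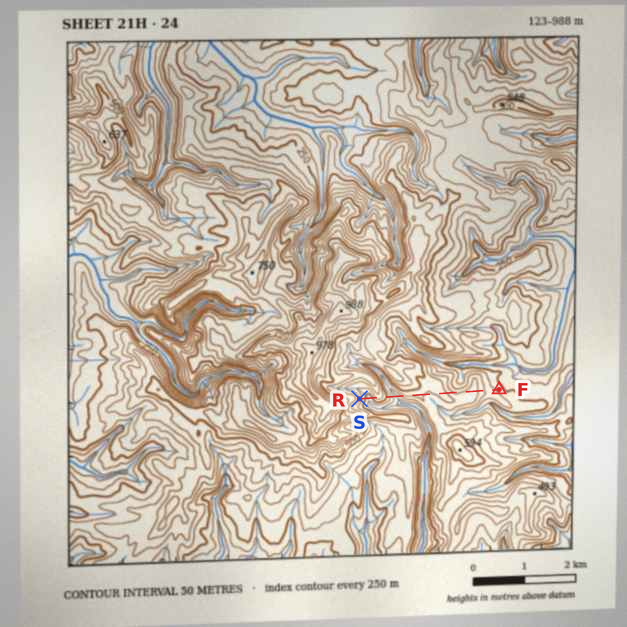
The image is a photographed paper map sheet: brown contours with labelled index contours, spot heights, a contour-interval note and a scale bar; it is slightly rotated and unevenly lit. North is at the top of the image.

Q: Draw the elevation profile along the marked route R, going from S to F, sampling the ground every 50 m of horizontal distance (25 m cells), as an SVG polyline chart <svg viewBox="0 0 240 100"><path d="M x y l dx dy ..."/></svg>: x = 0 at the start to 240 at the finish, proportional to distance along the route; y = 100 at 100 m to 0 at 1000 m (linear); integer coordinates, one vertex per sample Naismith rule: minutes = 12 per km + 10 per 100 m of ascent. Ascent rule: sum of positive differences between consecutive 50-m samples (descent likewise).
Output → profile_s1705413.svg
<svg viewBox="0 0 240 100"><path d="M0 46l4 4 5 5 4 3 5 1 4-4 5-5 4-2 5 0 4 3 5 3 4 4 5 5 4 5 5 2 4-1 5-4 4-3 5-2 4 0 5 0 4 0 5 0 4 0 5 1 4 0 5 1 4 0 5-1 4 0 4-1 5-1 4 0 5 1 4 2 5 3 4 2 5 1 4-1 5 0 4-1 5-1 4-1 5-1 4 1 5 2 4 2 5 3 4 2 5 1 4 1 5 1 4 1 5 2 2 1"/></svg>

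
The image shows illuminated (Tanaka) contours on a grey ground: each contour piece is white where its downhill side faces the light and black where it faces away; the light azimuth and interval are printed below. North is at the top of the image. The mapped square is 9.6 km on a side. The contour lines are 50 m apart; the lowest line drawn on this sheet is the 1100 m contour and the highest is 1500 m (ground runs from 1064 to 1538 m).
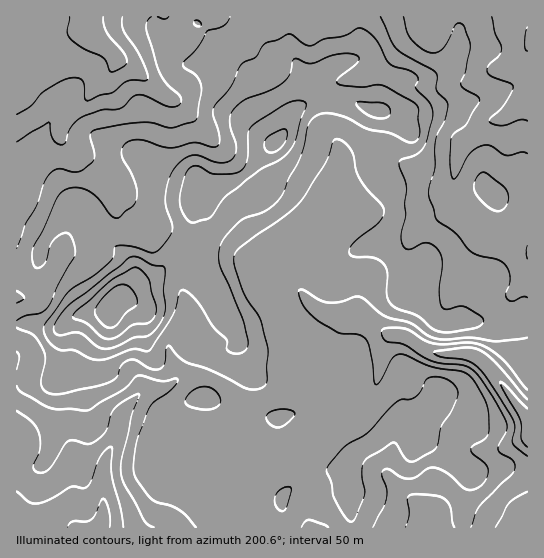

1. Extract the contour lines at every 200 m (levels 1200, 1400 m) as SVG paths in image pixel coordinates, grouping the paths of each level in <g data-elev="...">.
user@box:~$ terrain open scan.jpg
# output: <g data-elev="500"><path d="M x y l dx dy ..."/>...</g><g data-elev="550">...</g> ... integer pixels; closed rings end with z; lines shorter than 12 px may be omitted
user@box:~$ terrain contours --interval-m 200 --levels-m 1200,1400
<g data-elev="1200"><path d="M405 527l4-13-1-16 2-3 7-1 20 2 9 4 4 7 4 20"/><path d="M471 527l9-21 31-31 3-5 1-5-2-4-12-8-3-3 1-5 8-15 0-5-2-6-23-38-11-12-9-4-28-3-11-5-18-12-18-3-5-5 0-7 7-2 16 1 6 2 14 9 10 4 34-1 13 2 11 6 11 10 23 29"/><path d="M17 411l14 10 7 10 2 7 0 9-7 20 3 4 6 2 9-6 16-25 7-2 15 4 10-6 7-8 5-16 3-5 11-9 14-6 0 3-7 18-10 42-1 16 3 12 19 34 5 6 6 2"/><path d="M527 259l-1-6 1-8"/><path d="M527 153l-5-1-16 3-16-9-9 0-12 8-11 21-3 3-2 1-3-17 1-24 4-5 11-8 14-24-2-4-14-8-3-4 5-14 4-21-1-9-5-15-6-3-3 3-7 15-6 8-7 4-8-1-9-6-8-8-4-8-3-13"/><path d="M151 17l-4 5-1 7 11 37 8 16 15 15 1 4-2 4-4 2-6 0-23-11-9-1-6 3-10 10-19 2-23 9-8 8-5 15-3 2-5 0-5-5-4-17-32 20"/><path d="M169 17l-4 2-7-2"/></g><g data-elev="1400"><path d="M103 349l12-2 19-9 13-2 11-10 6-9 1-8-2-19 2-19-2-5-12-1-14-8-7 0-59 46-10 11-7 12 0 5 2 3 5 1 12-2 6 0 18 13z"/><path d="M190 222l4 1 16-5 17-23 33-25 18-9 9-8 9-14 4-18 6-15-1-4-8-2-10 3-36 24-3 7-1 27-3 6-5 5-8 2-14 0-7-1-12-7-5 0-4 3-5 10-4 22 3 13z"/><path d="M376 118l7 0 6-2 1-5-2-5-7-3-24-1 0 4 6 5z"/></g>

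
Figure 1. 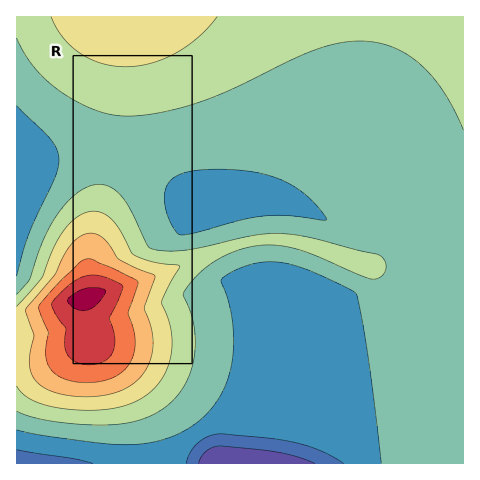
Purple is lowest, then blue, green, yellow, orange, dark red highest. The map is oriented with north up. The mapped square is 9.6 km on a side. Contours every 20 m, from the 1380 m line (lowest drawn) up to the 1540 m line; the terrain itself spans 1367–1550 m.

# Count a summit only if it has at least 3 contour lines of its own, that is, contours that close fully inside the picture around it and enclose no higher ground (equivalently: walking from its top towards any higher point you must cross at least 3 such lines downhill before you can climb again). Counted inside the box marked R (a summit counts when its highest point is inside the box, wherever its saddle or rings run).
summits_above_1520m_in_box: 1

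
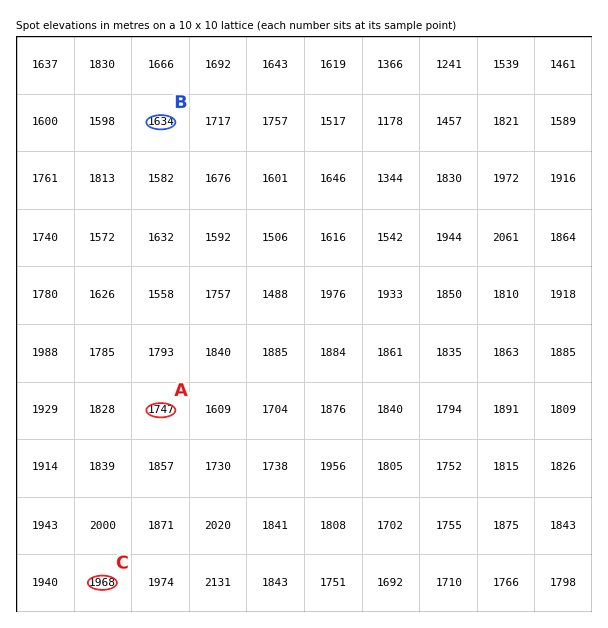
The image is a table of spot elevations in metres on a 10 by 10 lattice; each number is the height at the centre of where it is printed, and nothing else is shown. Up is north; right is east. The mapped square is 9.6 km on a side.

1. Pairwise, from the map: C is higher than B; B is lower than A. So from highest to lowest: C A B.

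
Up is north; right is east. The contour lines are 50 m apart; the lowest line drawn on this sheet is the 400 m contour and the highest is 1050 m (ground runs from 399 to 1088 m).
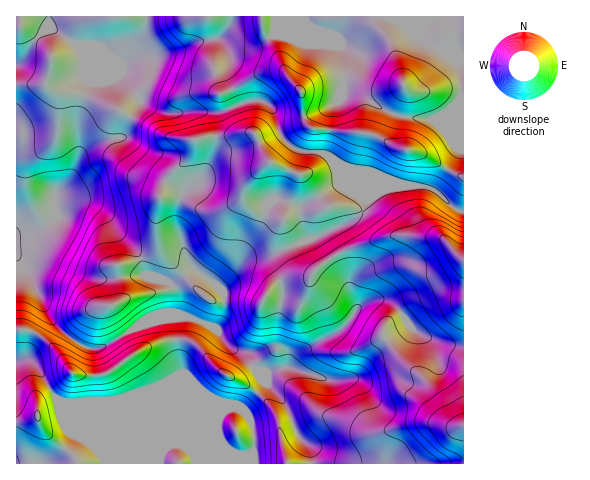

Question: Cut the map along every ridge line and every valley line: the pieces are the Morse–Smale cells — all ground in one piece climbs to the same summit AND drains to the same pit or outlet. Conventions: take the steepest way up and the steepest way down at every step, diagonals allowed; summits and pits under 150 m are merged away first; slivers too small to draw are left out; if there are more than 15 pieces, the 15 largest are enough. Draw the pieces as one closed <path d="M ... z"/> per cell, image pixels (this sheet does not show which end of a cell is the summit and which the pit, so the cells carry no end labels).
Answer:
<path d="M230 16l-214 1 1 447 294 0-1-15-13-15-11-29-28-33 0-1 13 1 16-5 41 13 22-1 11-8 9-13 18-20 21-14 9 9 19 9 17 4 10 0 0-133-11-6-15-15-8-4-32-4-31-13-26-5-7-3-9-9-24-3-8-3-12-12-6-21-3-7-7-6-15-1-13 5-12-29 0-6 5-10-2-8-5-11-5-3 9-10 4-7z"/><path d="M463 16l-232 0-4 13-9 10 5 3 5 11 2 8-5 10 0 6 12 28 13-4 12 0 5 3 8 11 6 21 9 10 11 5 24 3 9 9 7 3 26 5 31 13 32 4 8 4 15 15 10 5z"/><path d="M409 324l-21 14-18 20-9 13-11 8-22 1-41-13-16 5-13-1 28 34 11 29 13 15 2 15 152-1 0-116-20-3-19-7-12-7z"/>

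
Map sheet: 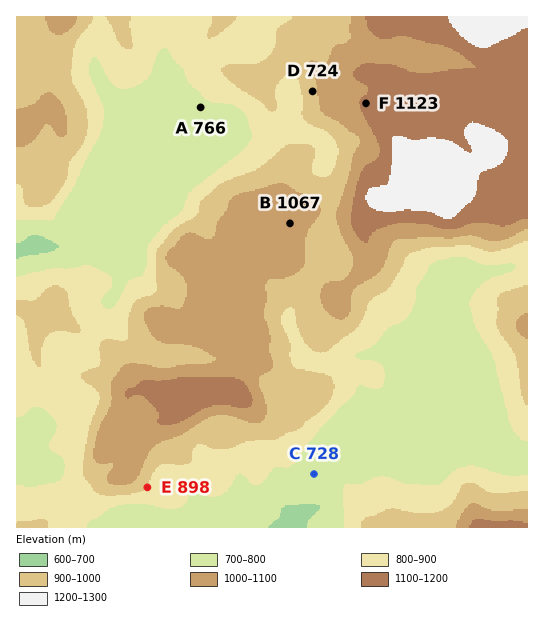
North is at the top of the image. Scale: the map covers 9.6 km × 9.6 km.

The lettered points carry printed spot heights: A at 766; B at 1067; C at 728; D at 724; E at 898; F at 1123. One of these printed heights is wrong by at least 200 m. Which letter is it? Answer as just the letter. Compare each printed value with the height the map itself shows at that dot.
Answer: D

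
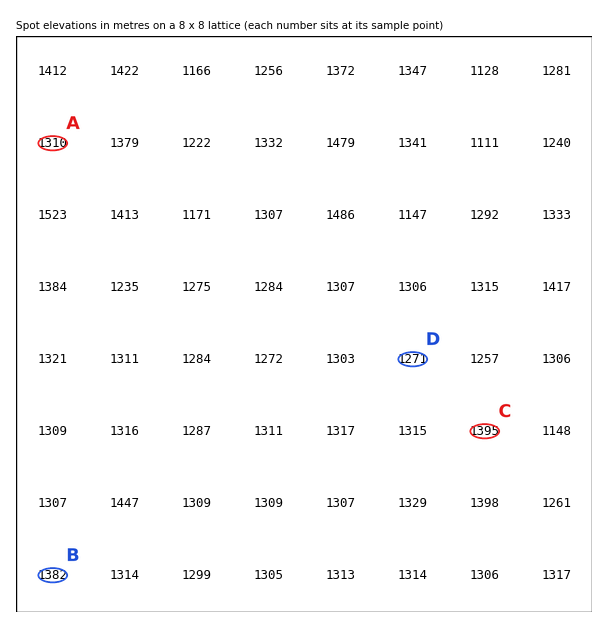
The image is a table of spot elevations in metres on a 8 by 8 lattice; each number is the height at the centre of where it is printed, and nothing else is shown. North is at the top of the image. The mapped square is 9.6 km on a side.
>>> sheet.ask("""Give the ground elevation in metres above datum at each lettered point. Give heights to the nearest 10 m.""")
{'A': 1310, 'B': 1380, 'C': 1390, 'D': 1270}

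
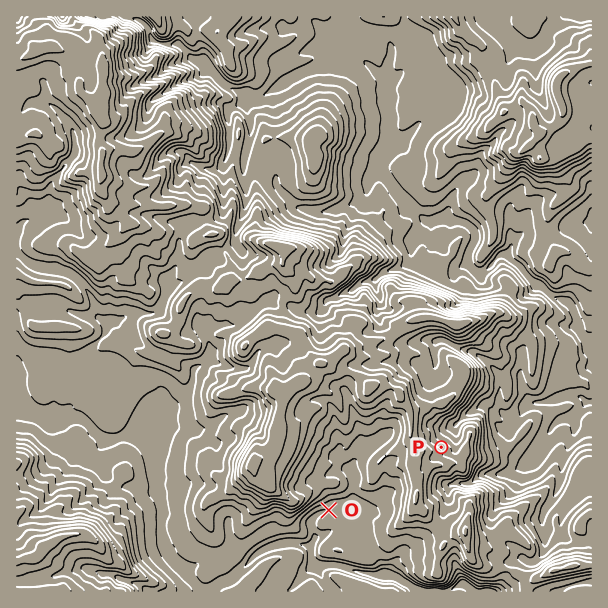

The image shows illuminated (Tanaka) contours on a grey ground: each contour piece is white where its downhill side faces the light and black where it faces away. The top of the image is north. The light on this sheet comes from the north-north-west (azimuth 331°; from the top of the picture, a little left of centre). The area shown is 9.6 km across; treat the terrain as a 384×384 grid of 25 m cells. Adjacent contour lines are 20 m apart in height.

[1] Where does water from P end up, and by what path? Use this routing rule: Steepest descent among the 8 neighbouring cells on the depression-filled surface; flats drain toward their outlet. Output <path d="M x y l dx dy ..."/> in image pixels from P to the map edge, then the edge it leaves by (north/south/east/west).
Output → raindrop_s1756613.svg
<path d="M441 447l0-4 14-14 0-4 1 0 12-12 8-3 3-3 9 0 7 7 18 0 2-1 7 0 9-9 3-2 12 0 2-1 4 0 2-2 3 0 6-3 16 0 3 2 3 3 0 1 6 0"/>
exit: east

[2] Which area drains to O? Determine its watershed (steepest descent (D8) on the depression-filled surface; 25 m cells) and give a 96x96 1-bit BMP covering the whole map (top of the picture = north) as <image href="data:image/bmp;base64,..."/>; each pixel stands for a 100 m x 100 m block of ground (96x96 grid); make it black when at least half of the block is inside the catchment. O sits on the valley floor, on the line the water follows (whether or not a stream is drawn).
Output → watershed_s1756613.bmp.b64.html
<image width="96" height="96" href="data:image/bmp;base64,Qk2+BAAAAAAAAD4AAAAoAAAAYAAAAGAAAAABAAEAAAAAAIAEAAATCwAAEwsAAAIAAAAAAAAA////AAAAAAAAAAAAAAAAAAAAAAAAAAAAAAAAAAAAAAAAAAAAAAAAAAAAAAAAAAAAAAAAAAAAAAAAAAAAAAAAAAAAAAAAAAAAAAAAAAAAAAAAAAAAAAAAAAAAAAAAAAAAAAAAAAAAAAAAAAAAAAAAAAAAAAAAAAAAAAAAAAAAAAAAAAAAAAAAAAAAAAAAAAAAAAAABwAAAAAAAAAAAAAH/4AAAAAAAAAAAAAP/8AAAAAAAAAAAAAP/+AAAAAAAAAAAAYP/+AAAAAAAAAAAA8f/+AAAAAAAAAAAD///+AAAAAAAAAAAH///+AAAAAAAAAAAP///8AAAAAAAAAAAP///8AAAAAAAAAAAP///8AAAAAAAAAAAH///8AAAAAAAAAAAD///+AAAAAAAAAAAB///8AAAAAAAAAAAB///8AAAAAAAAAAAB///8AAAAAAAAAAAB///8AAAAAAAAAAAA///8AAAAAAAAAAAA///8AAAAAAAAAAAA///4AAAAAAAAAAAA///4AAAAAAAAAAAA///wAAAAAAAAAAAAf//wAAAAAAAAAAAAP/6AAAAAAAAAAAAAD/wAAAAAAAAAAAAAB/AAAAAAAAAAAAAAAwAAAAAAAAAAAAAAAAAAAAAAAAAAAAAAAAAAAAAAAAAAAAAAAAAAAAAAAAAAAAAAAAAAAAAAAAAAAAAAAAAAAAAAAAAAAAAAAAAAAAAAAAAAAAAAAAAAAAAAAAAAAAAAAAAAAAAAAAAAAAAAAAAAAAAAAAAAAAAAAAAAAAAAAAAAAAAAAAAAAAAAAAAAAAAAAAAAAAAAAAAAAAAAAAAAAAAAAAAAAAAAAAAAAAAAAAAAAAAAAAAAAAAAAAAAAAAAAAAAAAAAAAAAAAAAAAAAAAAAAAAAAAAAAAAAAAAAAAAAAAAAAAAAAAAAAAAAAAAAAAAAAAAAAAAAAAAAAAAAAAAAAAAAAAAAAAAAAAAAAAAAAAAAAAAAAAAAAAAAAAAAAAAAAAAAAAAAAAAAAAAAAAAAAAAAAAAAAAAAAAAAAAAAAAAAAAAAAAAAAAAAAAAAAAAAAAAAAAAAAAAAAAAAAAAAAAAAAAAAAAAAAAAAAAAAAAAAAAAAAAAAAAAAAAAAAAAAAAAAAAAAAAAAAAAAAAAAAAAAAAAAAAAAAAAAAAAAAAAAAAAAAAAAAAAAAAAAAAAAAAAAAAAAAAAAAAAAAAAAAAAAAAAAAAAAAAAAAAAAAAAAAAAAAAAAAAAAAAAAAAAAAAAAAAAAAAAAAAAAAAAAAAAAAAAAAAAAAAAAAAAAAAAAAAAAAAAAAAAAAAAAAAAAAAAAAAAAAAAAAAAAAAAAAAAAAAAAAAAAAAAAAAAAAAAAAAAAAAAAAAAAAAAAAAAAAAAAAAAAAAAAAAAAAAAAAAAAAAAAAAAAAAAAAAAAAAAAAAAAAAAAAAAAAAAAAAAAAAAAAAAAAAAAAAAAAAAAAAAAAAAAAAAAAAAAAAAAAAAAAAAAAAAAAAAAAAAAAAAAAAAAAAAAAAAAAAAAAAAAAAAAAAAAAAAAAAAAA="/>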